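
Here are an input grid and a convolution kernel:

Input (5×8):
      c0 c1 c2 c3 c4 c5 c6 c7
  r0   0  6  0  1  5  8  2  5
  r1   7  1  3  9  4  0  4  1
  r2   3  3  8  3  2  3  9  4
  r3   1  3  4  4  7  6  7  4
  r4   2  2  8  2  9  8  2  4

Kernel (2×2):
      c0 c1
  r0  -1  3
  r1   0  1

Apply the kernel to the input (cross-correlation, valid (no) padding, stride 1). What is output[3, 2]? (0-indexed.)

10

The receptive field on the input at this output position is [4 4 / 8 2]. Elementwise product with the kernel and sum: 4·-1 + 4·3 + 2·1.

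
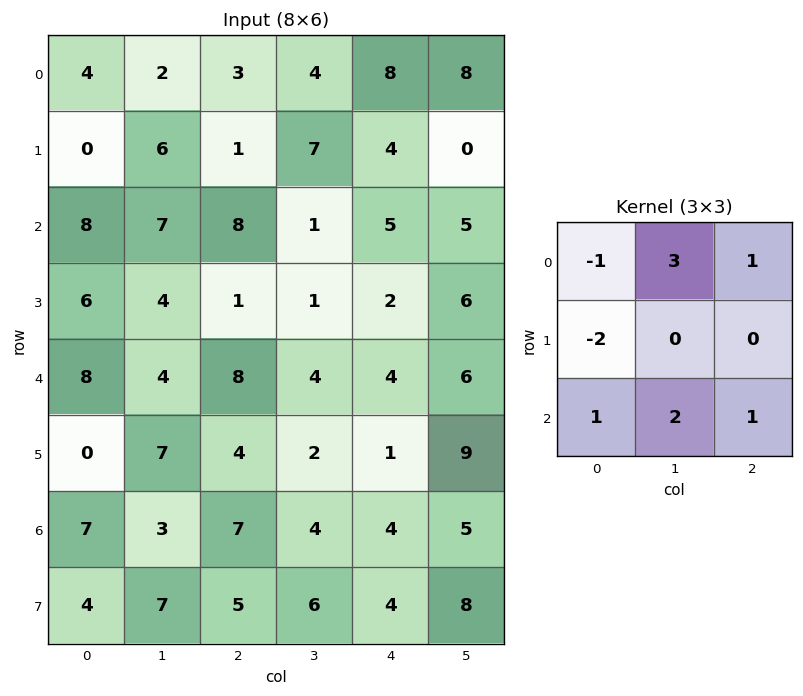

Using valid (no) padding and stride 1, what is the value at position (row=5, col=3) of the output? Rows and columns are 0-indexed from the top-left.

24

The receptive field on the input at this output position is [2 1 9 / 4 4 5 / 6 4 8]. Elementwise product with the kernel and sum: 2·-1 + 1·3 + 9·1 + 4·-2 + 6·1 + 4·2 + 8·1.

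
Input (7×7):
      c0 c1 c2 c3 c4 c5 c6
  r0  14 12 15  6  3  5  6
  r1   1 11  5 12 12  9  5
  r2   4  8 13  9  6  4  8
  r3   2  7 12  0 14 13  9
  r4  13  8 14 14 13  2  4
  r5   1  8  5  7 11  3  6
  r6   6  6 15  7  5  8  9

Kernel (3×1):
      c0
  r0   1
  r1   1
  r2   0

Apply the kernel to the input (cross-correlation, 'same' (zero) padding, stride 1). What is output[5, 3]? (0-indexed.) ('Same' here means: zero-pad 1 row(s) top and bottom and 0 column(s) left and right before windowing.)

The receptive field on the zero-padded input at this output position is [14 / 7 / 7]. Elementwise product with the kernel and sum: 14·1 + 7·1.

21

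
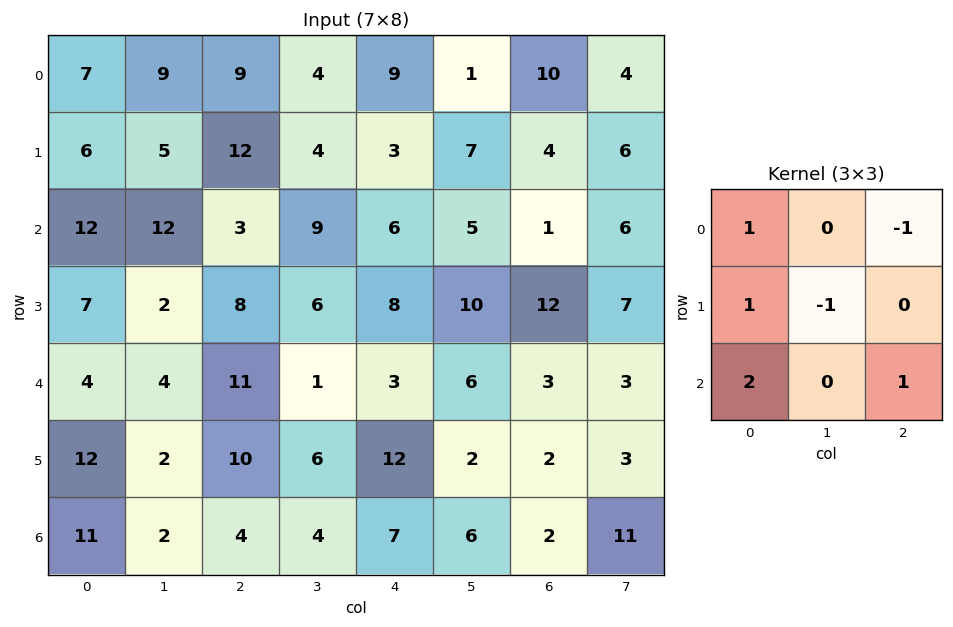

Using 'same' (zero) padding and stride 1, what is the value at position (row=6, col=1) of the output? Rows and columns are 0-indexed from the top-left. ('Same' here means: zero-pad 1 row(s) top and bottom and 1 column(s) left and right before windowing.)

The receptive field on the zero-padded input at this output position is [12 2 10 / 11 2 4 / 0 0 0]. Elementwise product with the kernel and sum: 12·1 + 10·-1 + 11·1 + 2·-1 + 0·2 + 0·1.

11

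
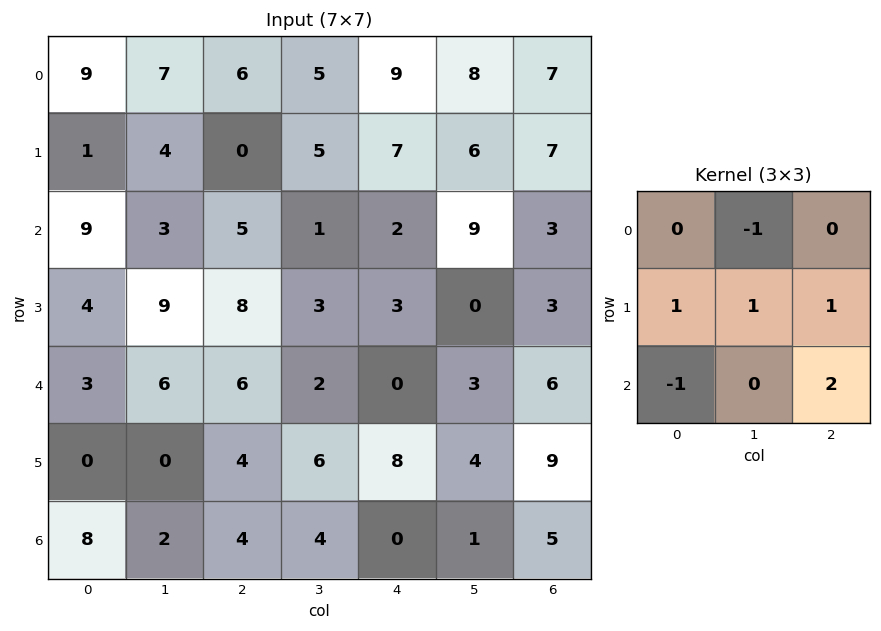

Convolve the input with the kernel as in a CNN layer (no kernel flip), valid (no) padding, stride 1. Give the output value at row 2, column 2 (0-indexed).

The receptive field on the input at this output position is [5 1 2 / 8 3 3 / 6 2 0]. Elementwise product with the kernel and sum: 1·-1 + 8·1 + 3·1 + 3·1 + 6·-1 + 0·2.

7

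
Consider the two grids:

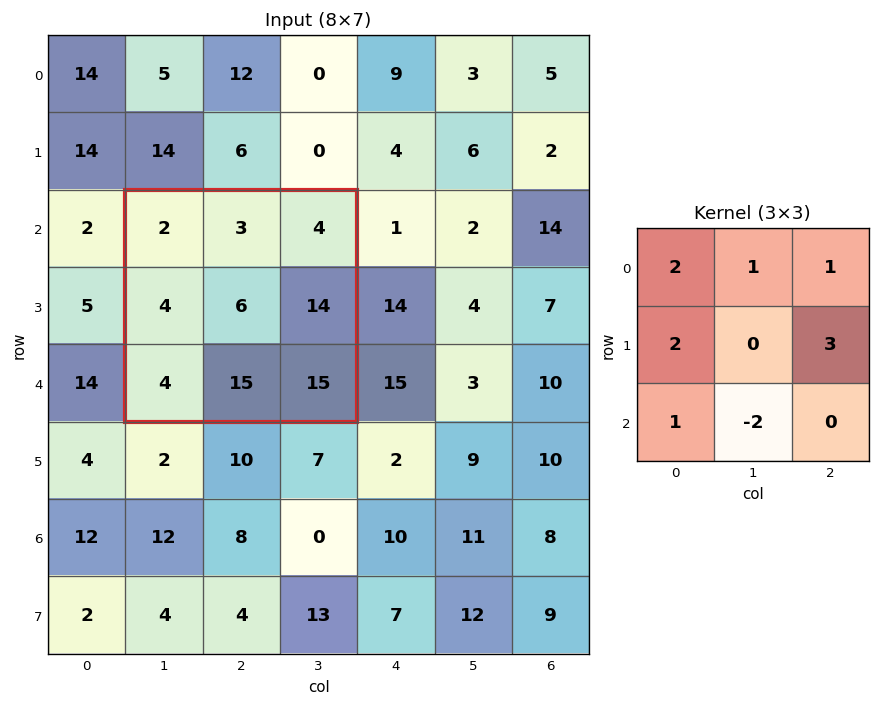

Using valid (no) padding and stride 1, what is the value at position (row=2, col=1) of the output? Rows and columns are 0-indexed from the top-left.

The receptive field on the input at this output position is [2 3 4 / 4 6 14 / 4 15 15]. Elementwise product with the kernel and sum: 2·2 + 3·1 + 4·1 + 4·2 + 14·3 + 4·1 + 15·-2.

35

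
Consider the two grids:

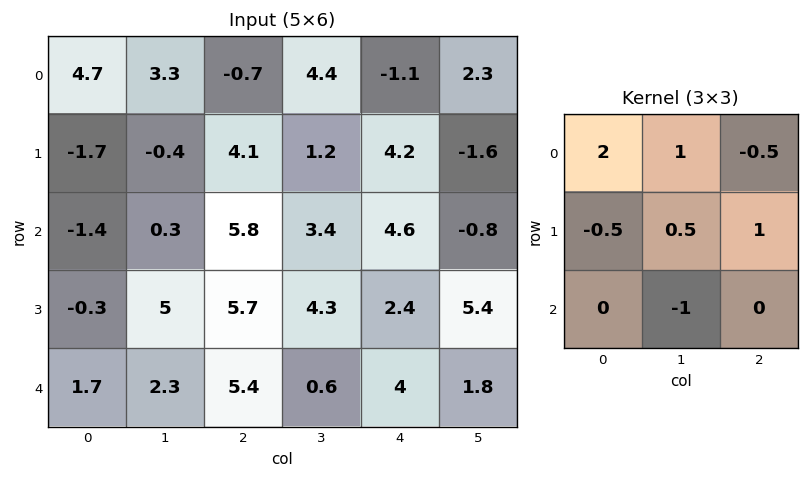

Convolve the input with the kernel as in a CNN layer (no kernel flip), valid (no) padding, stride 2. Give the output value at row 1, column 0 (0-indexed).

0.65

The receptive field on the input at this output position is [-1.4 0.3 5.8 / -0.3 5 5.7 / 1.7 2.3 5.4]. Elementwise product with the kernel and sum: -1.4·2 + 0.3·1 + 5.8·-0.5 + -0.3·-0.5 + 5·0.5 + 5.7·1 + 2.3·-1.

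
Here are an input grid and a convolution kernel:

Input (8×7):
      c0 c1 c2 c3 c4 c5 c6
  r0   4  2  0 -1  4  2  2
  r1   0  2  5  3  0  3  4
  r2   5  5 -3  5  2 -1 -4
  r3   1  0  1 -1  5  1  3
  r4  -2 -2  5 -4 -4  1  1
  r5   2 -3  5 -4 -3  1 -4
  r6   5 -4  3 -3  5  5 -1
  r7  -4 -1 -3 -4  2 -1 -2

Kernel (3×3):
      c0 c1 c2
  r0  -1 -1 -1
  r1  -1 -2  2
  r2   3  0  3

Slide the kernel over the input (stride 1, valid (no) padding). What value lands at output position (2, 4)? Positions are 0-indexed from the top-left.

-7

The receptive field on the input at this output position is [2 -1 -4 / 5 1 3 / -4 1 1]. Elementwise product with the kernel and sum: 2·-1 + -1·-1 + -4·-1 + 5·-1 + 1·-2 + 3·2 + -4·3 + 1·3.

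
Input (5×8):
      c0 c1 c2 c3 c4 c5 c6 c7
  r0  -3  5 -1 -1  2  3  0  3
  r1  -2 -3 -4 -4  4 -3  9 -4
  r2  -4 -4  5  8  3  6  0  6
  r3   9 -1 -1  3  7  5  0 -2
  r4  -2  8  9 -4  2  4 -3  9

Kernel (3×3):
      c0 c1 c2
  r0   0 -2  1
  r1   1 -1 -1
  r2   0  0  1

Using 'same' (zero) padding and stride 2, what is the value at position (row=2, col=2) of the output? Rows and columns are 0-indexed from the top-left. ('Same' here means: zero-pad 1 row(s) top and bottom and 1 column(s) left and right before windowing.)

-19

The receptive field on the zero-padded input at this output position is [3 7 5 / -4 2 4 / 0 0 0]. Elementwise product with the kernel and sum: 7·-2 + 5·1 + -4·1 + 2·-1 + 4·-1 + 0·1.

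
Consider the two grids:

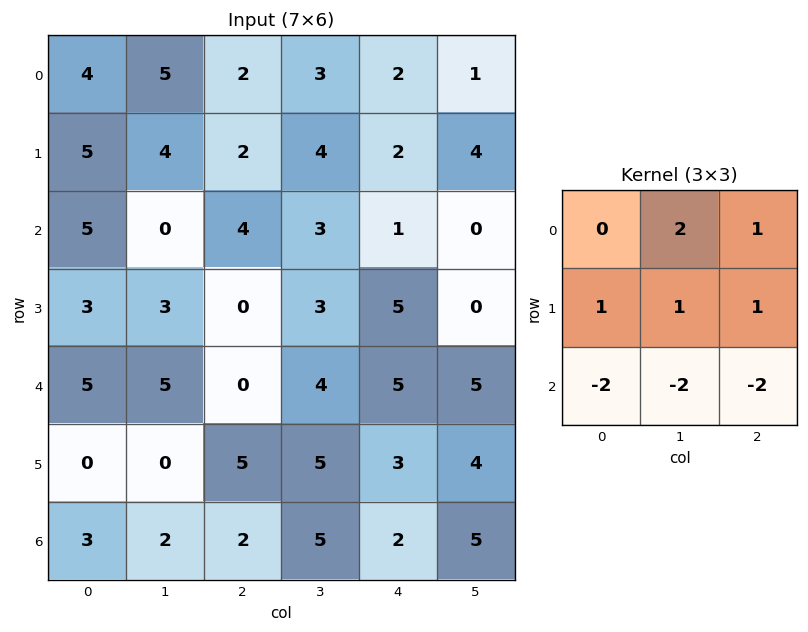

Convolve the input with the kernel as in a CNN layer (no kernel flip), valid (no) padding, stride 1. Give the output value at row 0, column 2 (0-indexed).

0

The receptive field on the input at this output position is [2 3 2 / 2 4 2 / 4 3 1]. Elementwise product with the kernel and sum: 3·2 + 2·1 + 2·1 + 4·1 + 2·1 + 4·-2 + 3·-2 + 1·-2.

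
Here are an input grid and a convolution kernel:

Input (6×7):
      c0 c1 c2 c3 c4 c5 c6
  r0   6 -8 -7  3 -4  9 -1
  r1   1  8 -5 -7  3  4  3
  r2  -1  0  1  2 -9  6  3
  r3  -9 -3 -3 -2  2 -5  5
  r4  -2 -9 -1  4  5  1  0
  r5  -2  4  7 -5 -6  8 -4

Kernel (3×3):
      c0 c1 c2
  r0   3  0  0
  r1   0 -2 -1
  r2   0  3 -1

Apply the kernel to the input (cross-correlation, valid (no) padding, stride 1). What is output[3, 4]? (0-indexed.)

32

The receptive field on the input at this output position is [2 -5 5 / 5 1 0 / -6 8 -4]. Elementwise product with the kernel and sum: 2·3 + 1·-2 + 0·-1 + 8·3 + -4·-1.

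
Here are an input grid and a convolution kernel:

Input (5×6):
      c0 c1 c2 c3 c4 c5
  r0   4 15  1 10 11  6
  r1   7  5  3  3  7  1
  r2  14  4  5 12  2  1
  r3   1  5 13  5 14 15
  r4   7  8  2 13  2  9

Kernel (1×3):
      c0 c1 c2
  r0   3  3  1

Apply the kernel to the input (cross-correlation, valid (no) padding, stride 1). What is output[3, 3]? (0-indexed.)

The receptive field on the input at this output position is [5 14 15]. Elementwise product with the kernel and sum: 5·3 + 14·3 + 15·1.

72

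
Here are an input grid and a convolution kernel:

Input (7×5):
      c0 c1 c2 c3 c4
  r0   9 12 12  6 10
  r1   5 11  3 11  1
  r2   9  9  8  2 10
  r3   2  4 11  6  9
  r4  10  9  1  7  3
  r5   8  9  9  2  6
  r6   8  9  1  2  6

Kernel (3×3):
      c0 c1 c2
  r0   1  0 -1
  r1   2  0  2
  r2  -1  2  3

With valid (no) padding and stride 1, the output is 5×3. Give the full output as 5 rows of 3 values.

46 63 36
75 58 66
38 41 60
50 45 23
56 23 49

Output[0,0]: The receptive field on the input at this output position is [9 12 12 / 5 11 3 / 9 9 8]. Elementwise product with the kernel and sum: 9·1 + 12·-1 + 5·2 + 3·2 + 9·-1 + 9·2 + 8·3.
Output[0,1]: The receptive field on the input at this output position is [12 12 6 / 11 3 11 / 9 8 2]. Elementwise product with the kernel and sum: 12·1 + 6·-1 + 11·2 + 11·2 + 9·-1 + 8·2 + 2·3.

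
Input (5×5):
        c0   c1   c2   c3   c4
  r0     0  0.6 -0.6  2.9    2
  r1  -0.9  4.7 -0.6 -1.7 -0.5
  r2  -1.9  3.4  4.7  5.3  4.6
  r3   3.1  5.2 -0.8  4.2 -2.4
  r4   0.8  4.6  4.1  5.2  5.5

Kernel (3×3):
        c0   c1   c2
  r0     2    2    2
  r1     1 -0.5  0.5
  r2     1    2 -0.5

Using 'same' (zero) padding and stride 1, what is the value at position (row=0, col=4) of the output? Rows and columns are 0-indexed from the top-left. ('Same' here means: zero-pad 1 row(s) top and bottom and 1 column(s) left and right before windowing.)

The receptive field on the zero-padded input at this output position is [0 0 0 / 2.9 2 0 / -1.7 -0.5 0]. Elementwise product with the kernel and sum: 0·2 + 0·2 + 0·2 + 2.9·1 + 2·-0.5 + 0·0.5 + -1.7·1 + -0.5·2 + 0·-0.5.

-0.8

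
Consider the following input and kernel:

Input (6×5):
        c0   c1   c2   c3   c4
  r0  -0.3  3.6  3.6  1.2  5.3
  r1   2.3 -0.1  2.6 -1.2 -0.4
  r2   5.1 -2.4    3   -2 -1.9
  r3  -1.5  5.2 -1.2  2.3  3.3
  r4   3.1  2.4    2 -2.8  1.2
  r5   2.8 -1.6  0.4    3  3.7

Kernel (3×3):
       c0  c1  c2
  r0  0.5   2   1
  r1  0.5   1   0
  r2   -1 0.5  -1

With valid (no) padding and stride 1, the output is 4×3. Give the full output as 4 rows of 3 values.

Output[0,0]: The receptive field on the input at this output position is [-0.3 3.6 3.6 / 2.3 -0.1 2.6 / 5.1 -2.4 3]. Elementwise product with the kernel and sum: -0.3·0.5 + 3.6·2 + 3.6·1 + 2.3·0.5 + -0.1·1 + 5.1·-1 + -2.4·0.5 + 3·-1.
Output[0,1]: The receptive field on the input at this output position is [3.6 3.6 1.2 / -0.1 2.6 -1.2 / -2.4 3 -2]. Elementwise product with the kernel and sum: 3.6·0.5 + 3.6·2 + 1.2·1 + -0.1·0.5 + 2.6·1 + -2.4·-1 + 3·0.5 + -2·-1.

2.4 18.65 7.5
9 -2.35 -2.95
1.3 5.6 -7.3
8.4 4.5 2.9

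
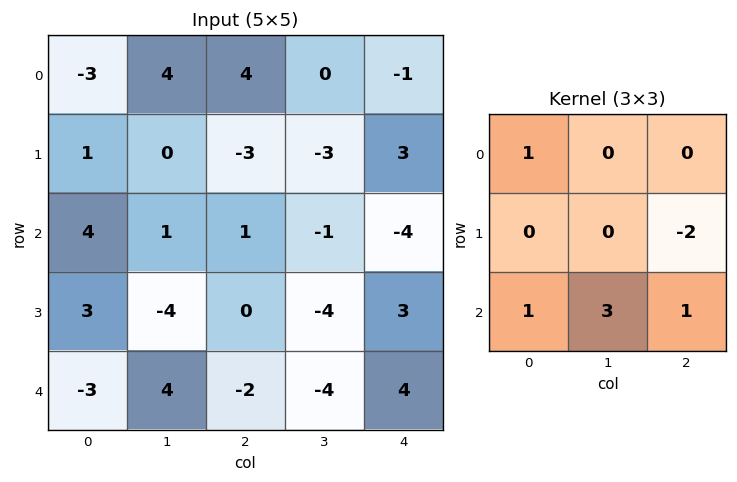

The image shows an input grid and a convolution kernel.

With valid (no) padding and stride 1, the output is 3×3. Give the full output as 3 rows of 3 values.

11 13 -8
-10 -6 -4
11 3 -15

Output[0,0]: The receptive field on the input at this output position is [-3 4 4 / 1 0 -3 / 4 1 1]. Elementwise product with the kernel and sum: -3·1 + -3·-2 + 4·1 + 1·3 + 1·1.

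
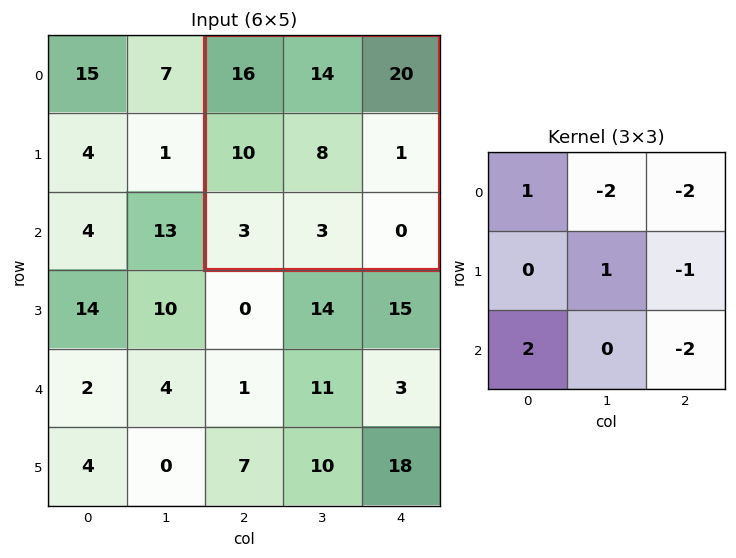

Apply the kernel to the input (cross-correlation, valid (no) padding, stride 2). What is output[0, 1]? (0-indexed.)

The receptive field on the input at this output position is [16 14 20 / 10 8 1 / 3 3 0]. Elementwise product with the kernel and sum: 16·1 + 14·-2 + 20·-2 + 8·1 + 1·-1 + 3·2 + 0·-2.

-39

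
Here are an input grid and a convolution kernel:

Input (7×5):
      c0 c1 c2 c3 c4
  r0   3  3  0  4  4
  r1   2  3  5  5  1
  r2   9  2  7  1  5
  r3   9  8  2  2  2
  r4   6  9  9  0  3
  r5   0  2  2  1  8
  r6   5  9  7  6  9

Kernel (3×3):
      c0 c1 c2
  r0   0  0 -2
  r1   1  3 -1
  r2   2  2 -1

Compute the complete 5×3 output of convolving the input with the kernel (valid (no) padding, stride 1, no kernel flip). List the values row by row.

Output[0,0]: The receptive field on the input at this output position is [3 3 0 / 2 3 5 / 9 2 7]. Elementwise product with the kernel and sum: 0·-2 + 2·1 + 3·3 + 5·-1 + 9·2 + 2·2 + 7·-1.
Output[0,1]: The receptive field on the input at this output position is [3 0 4 / 3 5 5 / 2 7 1]. Elementwise product with the kernel and sum: 4·-2 + 3·1 + 5·3 + 5·-1 + 2·2 + 7·2 + 1·-1.

21 22 22
30 30 9
38 46 11
22 39 0
7 33 8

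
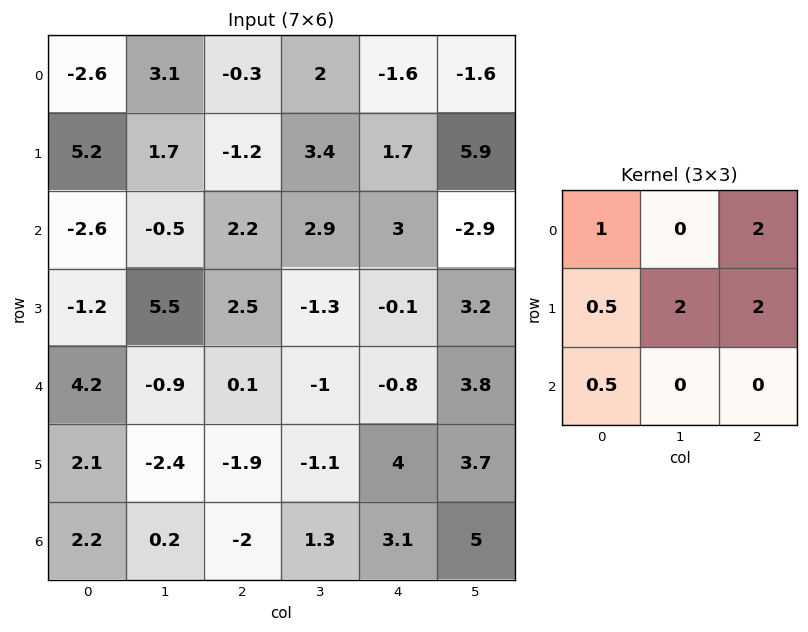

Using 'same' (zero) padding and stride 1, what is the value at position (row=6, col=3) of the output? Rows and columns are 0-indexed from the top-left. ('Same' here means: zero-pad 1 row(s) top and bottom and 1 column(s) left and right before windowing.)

The receptive field on the zero-padded input at this output position is [-1.9 -1.1 4 / -2 1.3 3.1 / 0 0 0]. Elementwise product with the kernel and sum: -1.9·1 + 4·2 + -2·0.5 + 1.3·2 + 3.1·2 + 0·0.5.

13.9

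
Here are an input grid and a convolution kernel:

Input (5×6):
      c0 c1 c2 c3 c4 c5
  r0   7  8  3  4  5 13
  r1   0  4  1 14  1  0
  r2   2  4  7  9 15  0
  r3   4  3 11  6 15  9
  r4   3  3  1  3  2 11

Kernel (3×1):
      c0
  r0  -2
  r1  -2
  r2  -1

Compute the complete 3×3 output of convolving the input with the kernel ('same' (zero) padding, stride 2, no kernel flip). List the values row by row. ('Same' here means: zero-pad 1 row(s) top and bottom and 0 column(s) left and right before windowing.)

Output[0,0]: The receptive field on the zero-padded input at this output position is [0 / 7 / 0]. Elementwise product with the kernel and sum: 0·-2 + 7·-2 + 0·-1.
Output[0,1]: The receptive field on the zero-padded input at this output position is [0 / 3 / 1]. Elementwise product with the kernel and sum: 0·-2 + 3·-2 + 1·-1.

-14 -7 -11
-8 -27 -47
-14 -24 -34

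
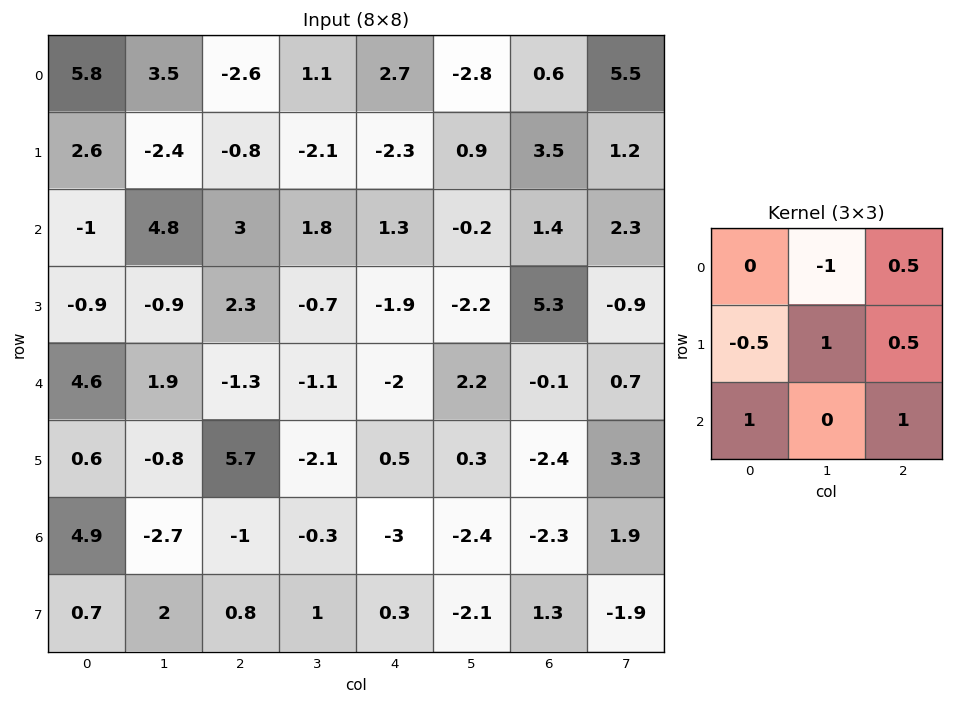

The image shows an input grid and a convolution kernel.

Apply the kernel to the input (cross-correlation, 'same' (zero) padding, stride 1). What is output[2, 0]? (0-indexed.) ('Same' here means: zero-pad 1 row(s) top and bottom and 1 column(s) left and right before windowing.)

-3.3

The receptive field on the zero-padded input at this output position is [0 2.6 -2.4 / 0 -1 4.8 / 0 -0.9 -0.9]. Elementwise product with the kernel and sum: 2.6·-1 + -2.4·0.5 + 0·-0.5 + -1·1 + 4.8·0.5 + 0·1 + -0.9·1.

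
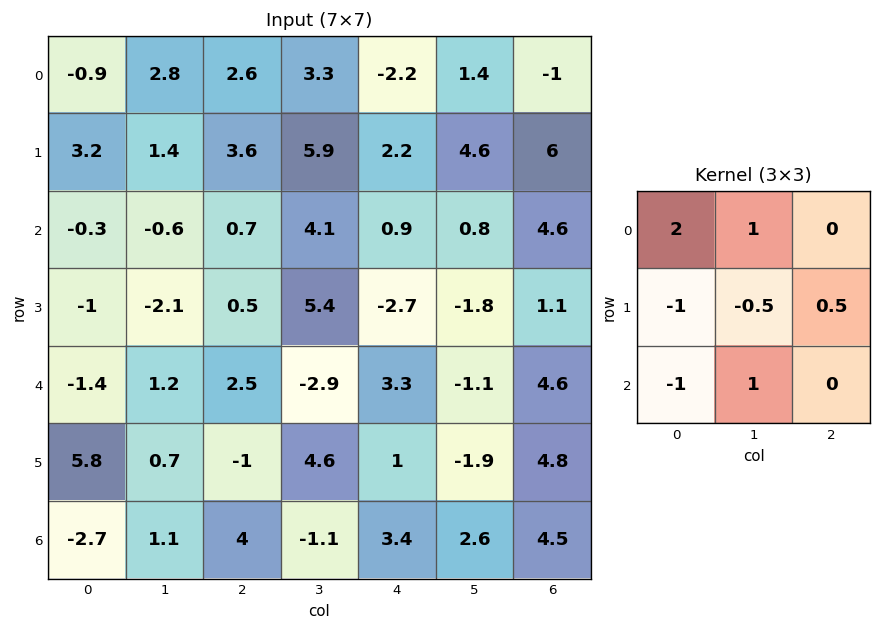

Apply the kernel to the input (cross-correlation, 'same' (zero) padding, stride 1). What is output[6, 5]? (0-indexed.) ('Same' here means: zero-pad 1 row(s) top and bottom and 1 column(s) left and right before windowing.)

-2.35

The receptive field on the zero-padded input at this output position is [1 -1.9 4.8 / 3.4 2.6 4.5 / 0 0 0]. Elementwise product with the kernel and sum: 1·2 + -1.9·1 + 3.4·-1 + 2.6·-0.5 + 4.5·0.5 + 0·-1 + 0·1.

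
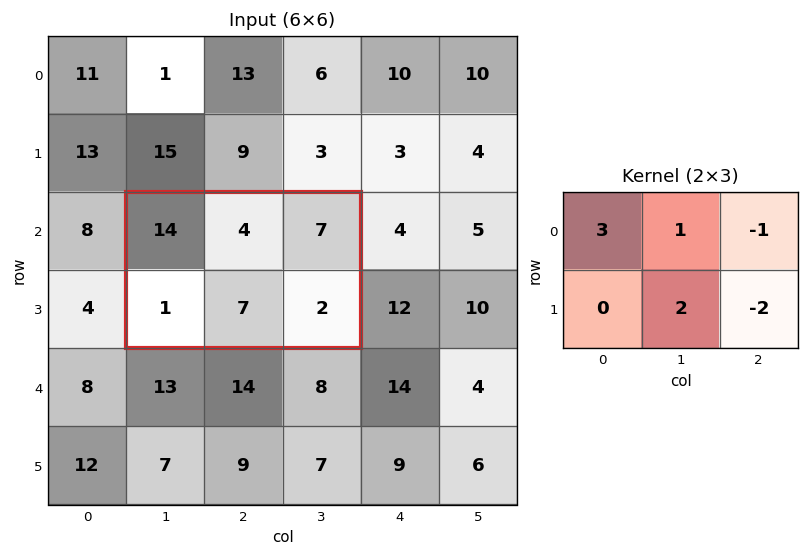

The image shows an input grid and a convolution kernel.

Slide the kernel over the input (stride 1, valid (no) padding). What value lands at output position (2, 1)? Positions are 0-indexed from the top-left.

49

The receptive field on the input at this output position is [14 4 7 / 1 7 2]. Elementwise product with the kernel and sum: 14·3 + 4·1 + 7·-1 + 7·2 + 2·-2.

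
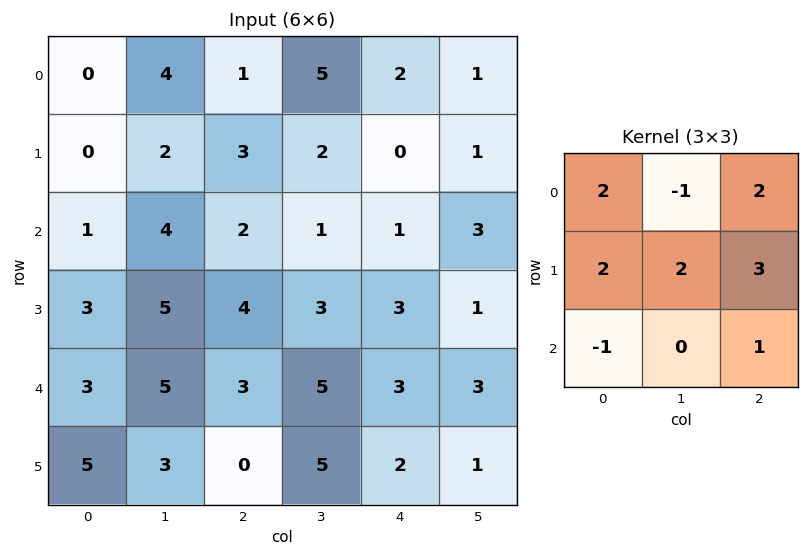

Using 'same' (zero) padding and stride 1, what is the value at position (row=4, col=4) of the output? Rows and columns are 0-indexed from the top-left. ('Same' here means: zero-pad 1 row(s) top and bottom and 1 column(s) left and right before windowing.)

26

The receptive field on the zero-padded input at this output position is [3 3 1 / 5 3 3 / 5 2 1]. Elementwise product with the kernel and sum: 3·2 + 3·-1 + 1·2 + 5·2 + 3·2 + 3·3 + 5·-1 + 1·1.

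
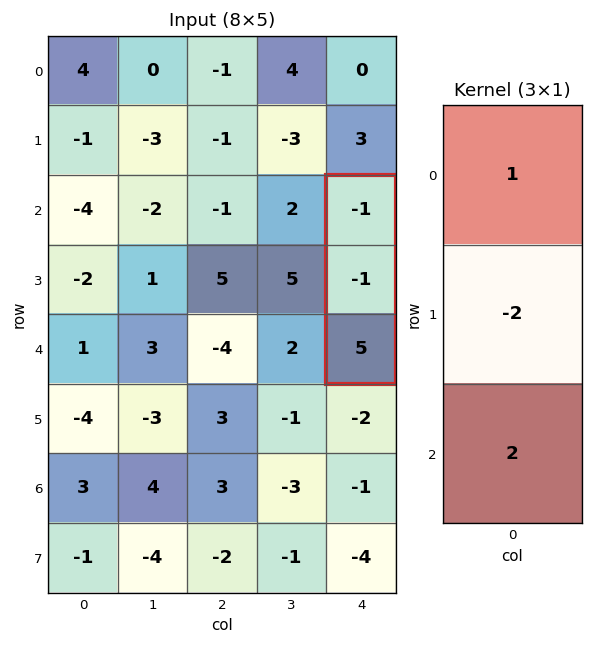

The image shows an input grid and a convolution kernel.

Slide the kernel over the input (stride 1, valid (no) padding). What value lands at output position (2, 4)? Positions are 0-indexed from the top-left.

11

The receptive field on the input at this output position is [-1 / -1 / 5]. Elementwise product with the kernel and sum: -1·1 + -1·-2 + 5·2.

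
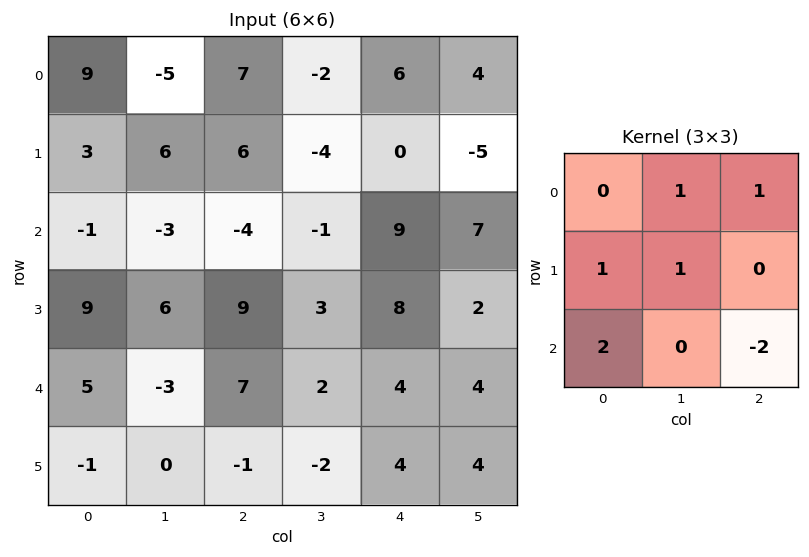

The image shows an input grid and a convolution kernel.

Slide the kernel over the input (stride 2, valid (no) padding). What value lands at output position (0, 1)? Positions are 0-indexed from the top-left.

-20

The receptive field on the input at this output position is [7 -2 6 / 6 -4 0 / -4 -1 9]. Elementwise product with the kernel and sum: -2·1 + 6·1 + 6·1 + -4·1 + -4·2 + 9·-2.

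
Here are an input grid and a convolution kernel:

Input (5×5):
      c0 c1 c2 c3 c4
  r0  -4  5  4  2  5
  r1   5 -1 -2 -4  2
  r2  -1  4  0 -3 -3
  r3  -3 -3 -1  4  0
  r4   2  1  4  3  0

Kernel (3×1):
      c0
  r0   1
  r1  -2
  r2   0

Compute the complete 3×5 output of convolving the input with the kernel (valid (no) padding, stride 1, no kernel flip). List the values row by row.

Output[0,0]: The receptive field on the input at this output position is [-4 / 5 / -1]. Elementwise product with the kernel and sum: -4·1 + 5·-2.

-14 7 8 10 1
7 -9 -2 2 8
5 10 2 -11 -3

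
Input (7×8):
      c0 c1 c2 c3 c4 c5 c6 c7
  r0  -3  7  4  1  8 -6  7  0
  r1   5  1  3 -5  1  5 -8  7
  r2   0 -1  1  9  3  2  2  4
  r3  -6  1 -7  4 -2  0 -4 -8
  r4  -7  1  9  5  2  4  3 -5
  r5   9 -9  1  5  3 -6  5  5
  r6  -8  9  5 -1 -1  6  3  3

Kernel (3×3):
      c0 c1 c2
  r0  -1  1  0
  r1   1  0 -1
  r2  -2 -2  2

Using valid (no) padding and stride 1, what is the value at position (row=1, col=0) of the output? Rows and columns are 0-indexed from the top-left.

The receptive field on the input at this output position is [5 1 3 / 0 -1 1 / -6 1 -7]. Elementwise product with the kernel and sum: 5·-1 + 1·1 + 0·1 + 1·-1 + -6·-2 + 1·-2 + -7·2.

-9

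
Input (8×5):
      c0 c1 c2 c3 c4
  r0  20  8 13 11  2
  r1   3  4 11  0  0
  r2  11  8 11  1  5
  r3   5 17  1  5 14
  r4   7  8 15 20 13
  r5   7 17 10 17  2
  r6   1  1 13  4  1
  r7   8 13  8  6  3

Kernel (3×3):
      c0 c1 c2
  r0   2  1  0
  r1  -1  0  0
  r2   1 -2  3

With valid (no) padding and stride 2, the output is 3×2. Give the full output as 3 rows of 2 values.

73 50
61 36
53 48

Output[0,0]: The receptive field on the input at this output position is [20 8 13 / 3 4 11 / 11 8 11]. Elementwise product with the kernel and sum: 20·2 + 8·1 + 3·-1 + 11·1 + 8·-2 + 11·3.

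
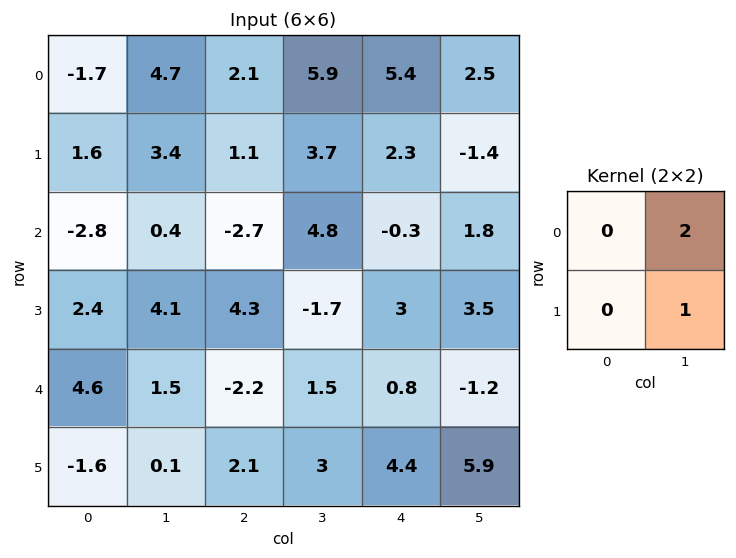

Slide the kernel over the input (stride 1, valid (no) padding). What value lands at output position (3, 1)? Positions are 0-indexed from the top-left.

6.4

The receptive field on the input at this output position is [4.1 4.3 / 1.5 -2.2]. Elementwise product with the kernel and sum: 4.3·2 + -2.2·1.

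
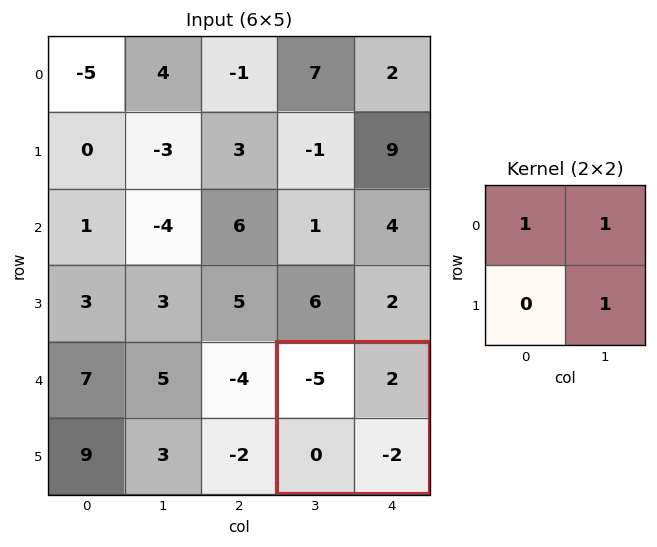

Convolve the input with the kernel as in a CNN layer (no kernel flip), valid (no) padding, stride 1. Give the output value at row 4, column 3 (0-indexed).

-5

The receptive field on the input at this output position is [-5 2 / 0 -2]. Elementwise product with the kernel and sum: -5·1 + 2·1 + -2·1.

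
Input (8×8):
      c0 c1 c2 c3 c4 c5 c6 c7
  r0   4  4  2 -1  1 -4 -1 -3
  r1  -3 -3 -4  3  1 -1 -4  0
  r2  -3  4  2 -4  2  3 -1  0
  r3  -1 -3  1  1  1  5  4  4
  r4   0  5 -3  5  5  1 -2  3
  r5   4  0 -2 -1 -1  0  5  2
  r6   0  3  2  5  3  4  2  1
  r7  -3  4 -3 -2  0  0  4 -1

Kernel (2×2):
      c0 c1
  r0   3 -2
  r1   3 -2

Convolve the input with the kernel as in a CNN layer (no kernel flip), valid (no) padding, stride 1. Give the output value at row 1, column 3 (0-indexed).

-9

The receptive field on the input at this output position is [3 1 / -4 2]. Elementwise product with the kernel and sum: 3·3 + 1·-2 + -4·3 + 2·-2.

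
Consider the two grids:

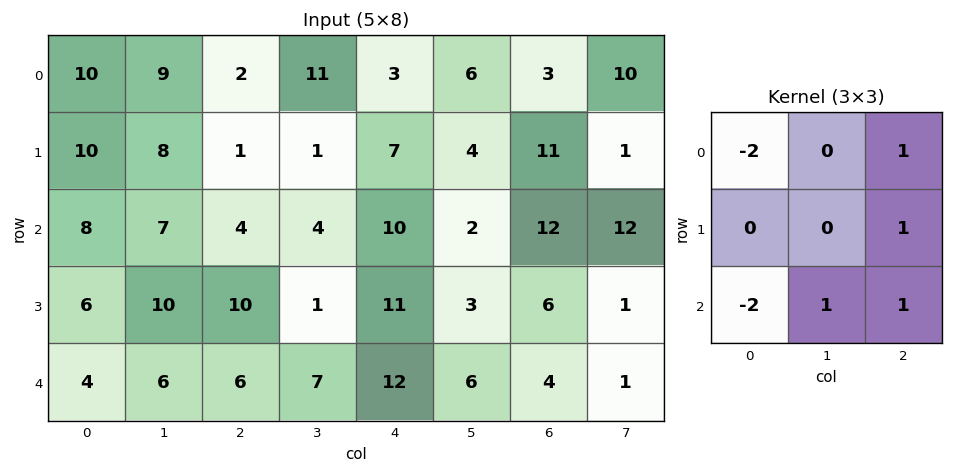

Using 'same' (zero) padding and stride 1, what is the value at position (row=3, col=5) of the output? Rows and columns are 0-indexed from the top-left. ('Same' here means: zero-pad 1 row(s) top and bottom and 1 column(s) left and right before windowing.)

-16

The receptive field on the zero-padded input at this output position is [10 2 12 / 11 3 6 / 12 6 4]. Elementwise product with the kernel and sum: 10·-2 + 12·1 + 6·1 + 12·-2 + 6·1 + 4·1.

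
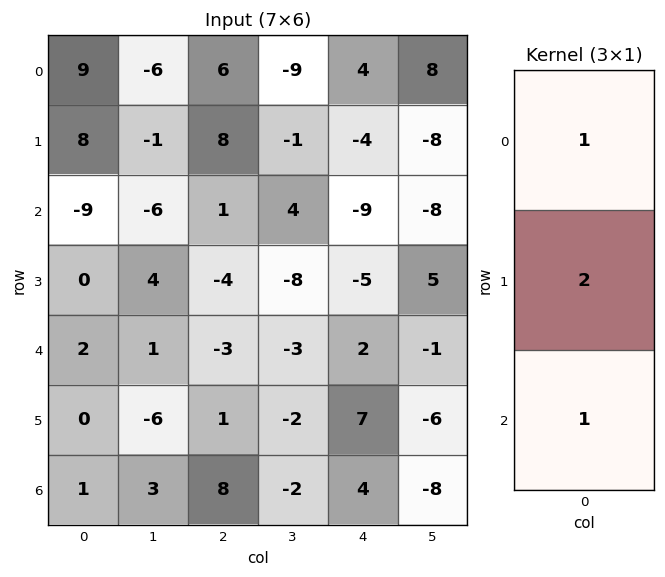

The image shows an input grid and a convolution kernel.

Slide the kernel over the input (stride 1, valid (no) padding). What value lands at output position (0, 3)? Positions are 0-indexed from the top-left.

The receptive field on the input at this output position is [-9 / -1 / 4]. Elementwise product with the kernel and sum: -9·1 + -1·2 + 4·1.

-7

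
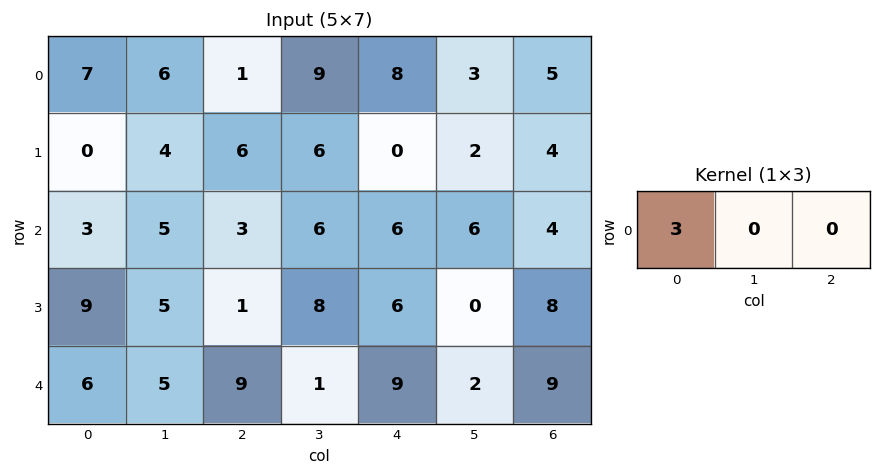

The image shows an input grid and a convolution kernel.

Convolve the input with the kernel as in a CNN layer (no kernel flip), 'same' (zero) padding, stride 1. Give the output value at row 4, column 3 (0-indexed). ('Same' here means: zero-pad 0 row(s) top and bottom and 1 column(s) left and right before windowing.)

The receptive field on the zero-padded input at this output position is [9 1 9]. Elementwise product with the kernel and sum: 9·3.

27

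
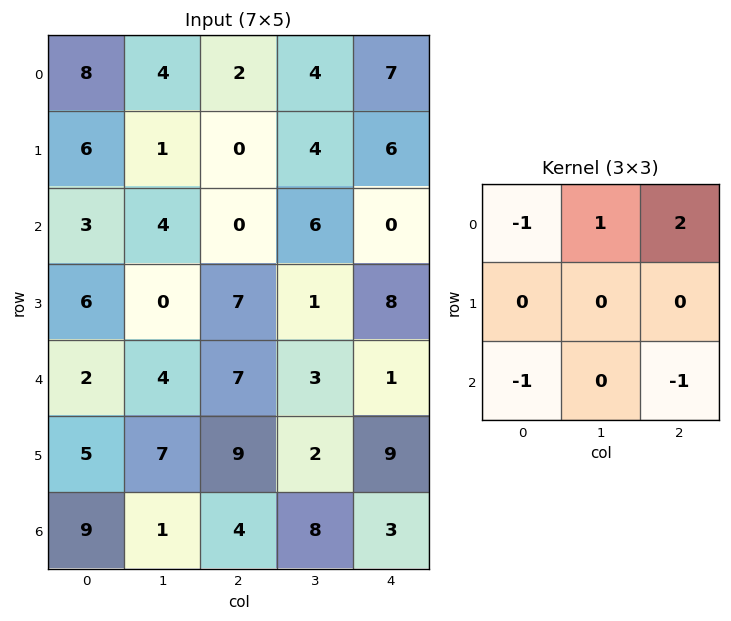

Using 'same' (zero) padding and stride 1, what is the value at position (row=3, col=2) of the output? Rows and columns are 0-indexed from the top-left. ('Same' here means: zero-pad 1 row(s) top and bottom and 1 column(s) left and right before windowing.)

1

The receptive field on the zero-padded input at this output position is [4 0 6 / 0 7 1 / 4 7 3]. Elementwise product with the kernel and sum: 4·-1 + 0·1 + 6·2 + 4·-1 + 3·-1.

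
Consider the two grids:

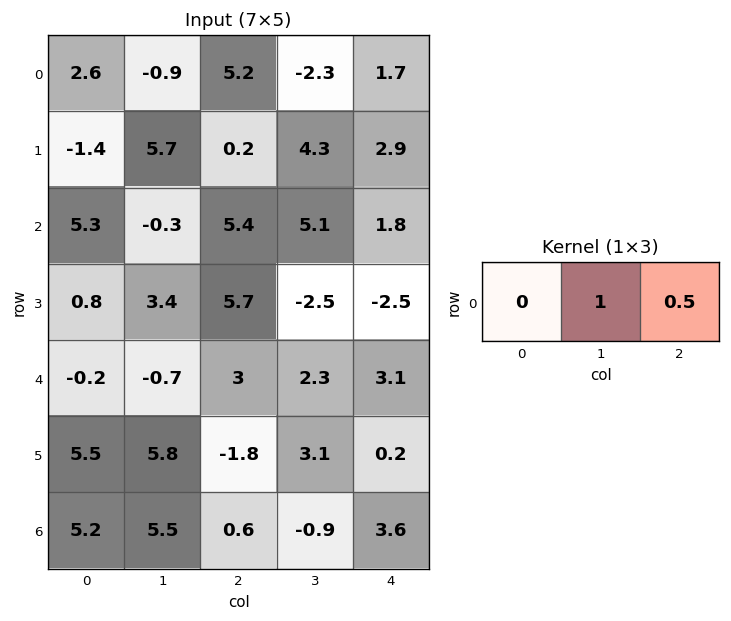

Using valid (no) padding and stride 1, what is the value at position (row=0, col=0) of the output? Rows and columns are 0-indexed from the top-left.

The receptive field on the input at this output position is [2.6 -0.9 5.2]. Elementwise product with the kernel and sum: -0.9·1 + 5.2·0.5.

1.7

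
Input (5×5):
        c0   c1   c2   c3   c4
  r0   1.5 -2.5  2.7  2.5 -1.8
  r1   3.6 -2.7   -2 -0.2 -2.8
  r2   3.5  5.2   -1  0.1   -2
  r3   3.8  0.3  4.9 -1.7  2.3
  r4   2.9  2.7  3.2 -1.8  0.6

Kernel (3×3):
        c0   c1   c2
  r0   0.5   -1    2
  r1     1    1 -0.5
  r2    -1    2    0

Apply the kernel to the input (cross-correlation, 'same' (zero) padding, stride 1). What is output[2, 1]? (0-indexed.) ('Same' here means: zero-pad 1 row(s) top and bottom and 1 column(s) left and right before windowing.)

6.5

The receptive field on the zero-padded input at this output position is [3.6 -2.7 -2 / 3.5 5.2 -1 / 3.8 0.3 4.9]. Elementwise product with the kernel and sum: 3.6·0.5 + -2.7·-1 + -2·2 + 3.5·1 + 5.2·1 + -1·-0.5 + 3.8·-1 + 0.3·2.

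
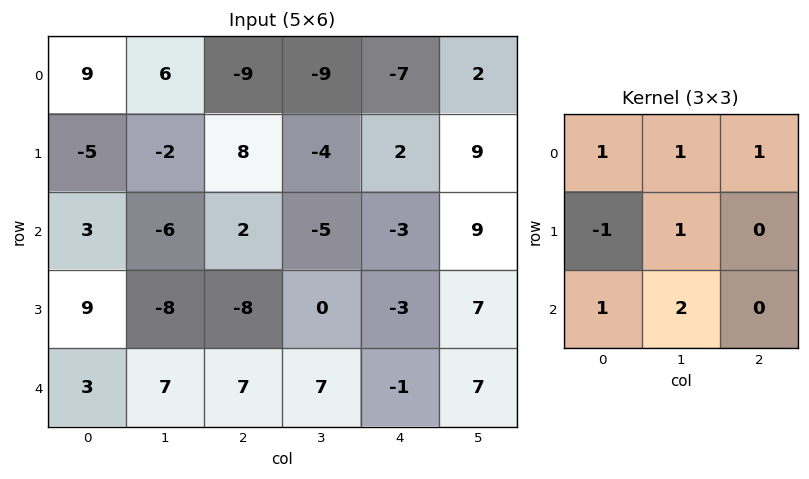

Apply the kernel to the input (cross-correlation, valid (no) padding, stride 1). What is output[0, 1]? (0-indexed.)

-4

The receptive field on the input at this output position is [6 -9 -9 / -2 8 -4 / -6 2 -5]. Elementwise product with the kernel and sum: 6·1 + -9·1 + -9·1 + -2·-1 + 8·1 + -6·1 + 2·2.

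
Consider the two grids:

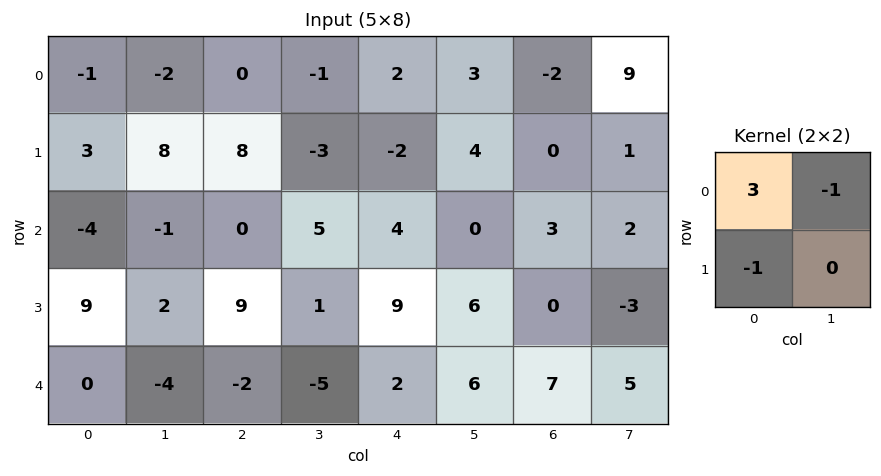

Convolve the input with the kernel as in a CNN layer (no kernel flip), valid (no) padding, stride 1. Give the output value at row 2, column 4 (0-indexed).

The receptive field on the input at this output position is [4 0 / 9 6]. Elementwise product with the kernel and sum: 4·3 + 0·-1 + 9·-1.

3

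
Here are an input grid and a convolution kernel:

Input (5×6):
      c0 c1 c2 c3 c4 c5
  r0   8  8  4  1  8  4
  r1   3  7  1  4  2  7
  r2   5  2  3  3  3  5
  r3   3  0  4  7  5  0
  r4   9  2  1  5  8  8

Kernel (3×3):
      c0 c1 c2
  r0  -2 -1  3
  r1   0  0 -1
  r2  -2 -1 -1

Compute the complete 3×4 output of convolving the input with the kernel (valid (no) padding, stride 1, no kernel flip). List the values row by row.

-28 -31 1 -19
-23 -17 -23 -13
-28 -15 -20 -20

Output[0,0]: The receptive field on the input at this output position is [8 8 4 / 3 7 1 / 5 2 3]. Elementwise product with the kernel and sum: 8·-2 + 8·-1 + 4·3 + 1·-1 + 5·-2 + 2·-1 + 3·-1.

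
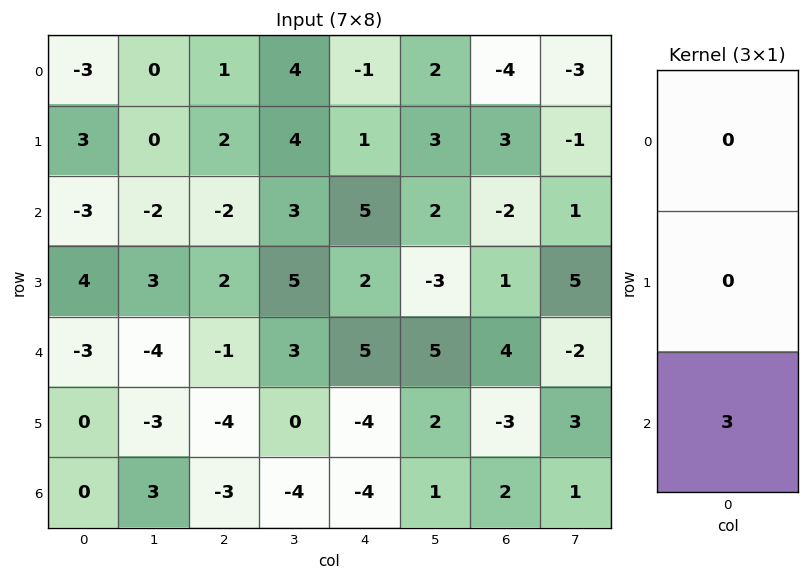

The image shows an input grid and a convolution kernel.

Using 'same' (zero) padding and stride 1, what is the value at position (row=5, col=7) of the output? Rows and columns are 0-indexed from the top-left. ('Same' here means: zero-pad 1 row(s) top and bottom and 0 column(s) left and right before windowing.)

3

The receptive field on the zero-padded input at this output position is [-2 / 3 / 1]. Elementwise product with the kernel and sum: 1·3.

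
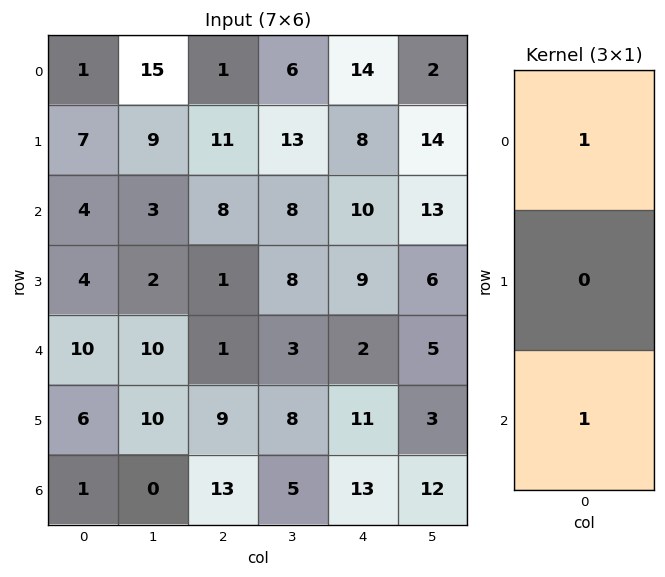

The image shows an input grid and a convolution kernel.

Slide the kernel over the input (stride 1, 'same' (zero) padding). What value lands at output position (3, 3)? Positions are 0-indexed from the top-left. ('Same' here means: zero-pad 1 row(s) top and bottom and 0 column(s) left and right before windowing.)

11

The receptive field on the zero-padded input at this output position is [8 / 8 / 3]. Elementwise product with the kernel and sum: 8·1 + 3·1.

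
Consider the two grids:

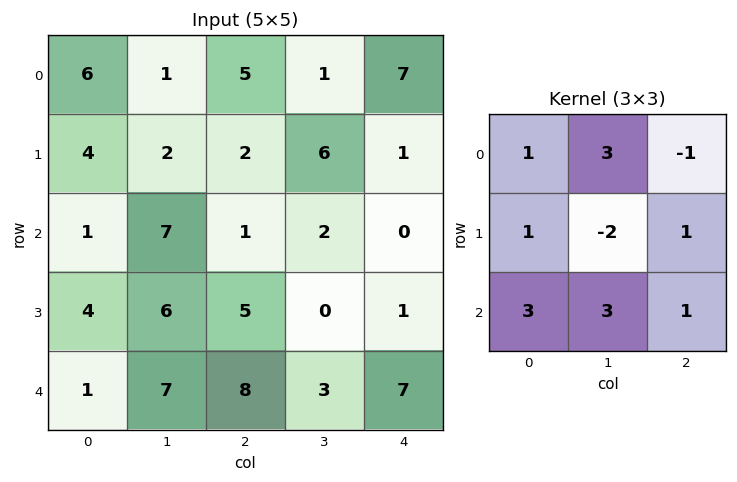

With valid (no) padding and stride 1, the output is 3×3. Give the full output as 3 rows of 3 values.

31 45 1
31 42 32
50 52 53

Output[0,0]: The receptive field on the input at this output position is [6 1 5 / 4 2 2 / 1 7 1]. Elementwise product with the kernel and sum: 6·1 + 1·3 + 5·-1 + 4·1 + 2·-2 + 2·1 + 1·3 + 7·3 + 1·1.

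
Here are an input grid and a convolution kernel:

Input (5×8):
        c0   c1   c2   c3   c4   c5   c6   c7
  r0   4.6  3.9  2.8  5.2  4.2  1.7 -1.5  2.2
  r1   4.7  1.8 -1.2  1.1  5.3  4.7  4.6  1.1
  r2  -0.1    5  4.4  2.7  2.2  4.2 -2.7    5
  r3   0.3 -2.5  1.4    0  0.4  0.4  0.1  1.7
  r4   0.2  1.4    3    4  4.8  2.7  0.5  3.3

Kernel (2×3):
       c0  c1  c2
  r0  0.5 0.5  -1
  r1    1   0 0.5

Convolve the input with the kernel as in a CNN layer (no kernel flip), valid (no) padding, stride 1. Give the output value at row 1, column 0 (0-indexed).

6.55

The receptive field on the input at this output position is [4.7 1.8 -1.2 / -0.1 5 4.4]. Elementwise product with the kernel and sum: 4.7·0.5 + 1.8·0.5 + -1.2·-1 + -0.1·1 + 4.4·0.5.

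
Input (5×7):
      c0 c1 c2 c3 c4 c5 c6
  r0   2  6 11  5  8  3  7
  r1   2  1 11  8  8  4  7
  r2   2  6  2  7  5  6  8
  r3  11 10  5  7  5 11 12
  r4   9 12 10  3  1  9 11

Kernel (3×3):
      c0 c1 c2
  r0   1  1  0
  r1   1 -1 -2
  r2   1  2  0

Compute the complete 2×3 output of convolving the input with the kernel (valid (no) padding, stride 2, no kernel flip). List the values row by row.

Output[0,0]: The receptive field on the input at this output position is [2 6 11 / 2 1 11 / 2 6 2]. Elementwise product with the kernel and sum: 2·1 + 6·1 + 2·1 + 1·-1 + 11·-2 + 2·1 + 6·2.
Output[0,1]: The receptive field on the input at this output position is [11 5 8 / 11 8 8 / 2 7 5]. Elementwise product with the kernel and sum: 11·1 + 5·1 + 11·1 + 8·-1 + 8·-2 + 2·1 + 7·2.

1 19 18
32 13 0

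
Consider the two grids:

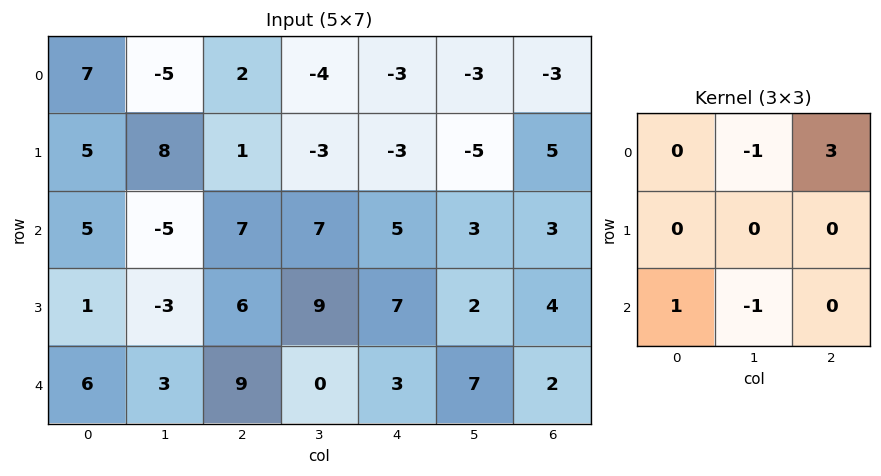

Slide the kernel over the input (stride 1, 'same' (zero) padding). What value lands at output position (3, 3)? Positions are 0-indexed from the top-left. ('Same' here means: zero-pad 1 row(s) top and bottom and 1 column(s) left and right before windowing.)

17

The receptive field on the zero-padded input at this output position is [7 7 5 / 6 9 7 / 9 0 3]. Elementwise product with the kernel and sum: 7·-1 + 5·3 + 9·1 + 0·-1.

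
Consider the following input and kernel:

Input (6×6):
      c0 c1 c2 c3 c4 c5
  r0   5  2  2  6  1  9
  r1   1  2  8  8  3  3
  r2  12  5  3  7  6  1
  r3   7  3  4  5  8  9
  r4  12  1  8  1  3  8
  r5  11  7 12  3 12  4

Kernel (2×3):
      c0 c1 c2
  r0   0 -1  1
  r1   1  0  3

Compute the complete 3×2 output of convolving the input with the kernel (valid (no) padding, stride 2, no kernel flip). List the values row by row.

25 12
17 27
54 50

Output[0,0]: The receptive field on the input at this output position is [5 2 2 / 1 2 8]. Elementwise product with the kernel and sum: 2·-1 + 2·1 + 1·1 + 8·3.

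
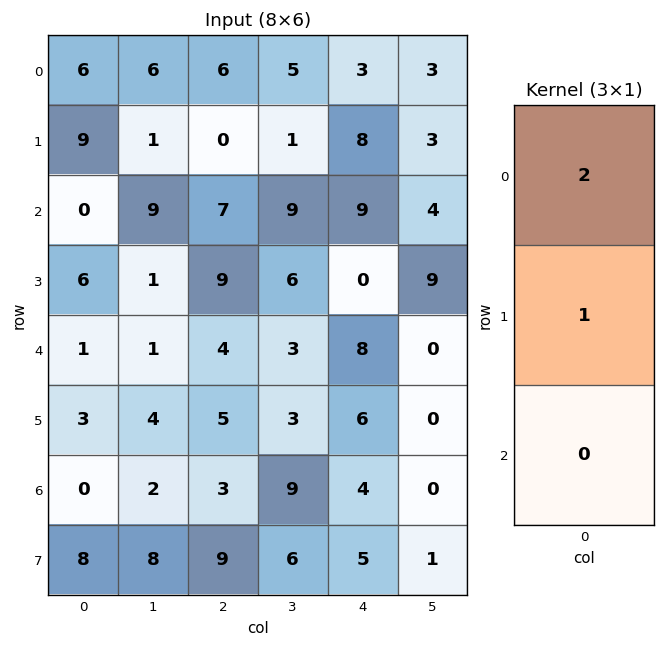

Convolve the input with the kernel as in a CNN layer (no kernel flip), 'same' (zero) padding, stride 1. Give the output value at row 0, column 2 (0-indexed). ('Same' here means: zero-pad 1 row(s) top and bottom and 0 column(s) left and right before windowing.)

The receptive field on the zero-padded input at this output position is [0 / 6 / 0]. Elementwise product with the kernel and sum: 0·2 + 6·1.

6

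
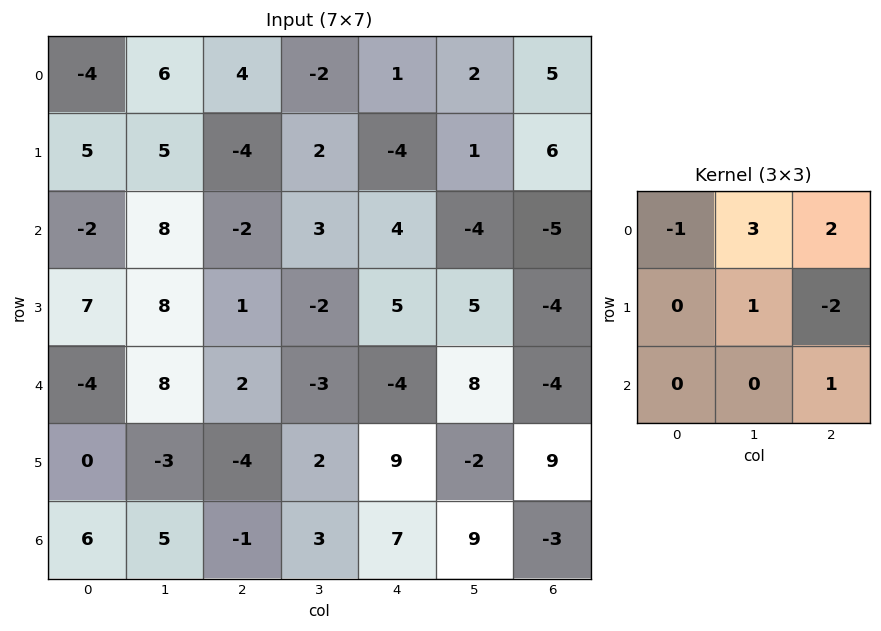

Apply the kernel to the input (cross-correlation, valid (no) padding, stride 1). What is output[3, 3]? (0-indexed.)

The receptive field on the input at this output position is [-2 5 5 / -3 -4 8 / 2 9 -2]. Elementwise product with the kernel and sum: -2·-1 + 5·3 + 5·2 + -4·1 + 8·-2 + -2·1.

5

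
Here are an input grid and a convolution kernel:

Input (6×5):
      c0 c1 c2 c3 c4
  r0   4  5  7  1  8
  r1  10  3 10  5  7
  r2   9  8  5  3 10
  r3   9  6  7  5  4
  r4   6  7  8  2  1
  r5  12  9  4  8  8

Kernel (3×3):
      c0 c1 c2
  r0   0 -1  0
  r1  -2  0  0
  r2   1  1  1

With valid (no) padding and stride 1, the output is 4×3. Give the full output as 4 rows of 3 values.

Output[0,0]: The receptive field on the input at this output position is [4 5 7 / 10 3 10 / 9 8 5]. Elementwise product with the kernel and sum: 5·-1 + 10·-2 + 9·1 + 8·1 + 5·1.
Output[0,1]: The receptive field on the input at this output position is [5 7 1 / 3 10 5 / 8 5 3]. Elementwise product with the kernel and sum: 7·-1 + 3·-2 + 8·1 + 5·1 + 3·1.

-3 3 -3
1 -8 1
-5 0 -6
7 0 -1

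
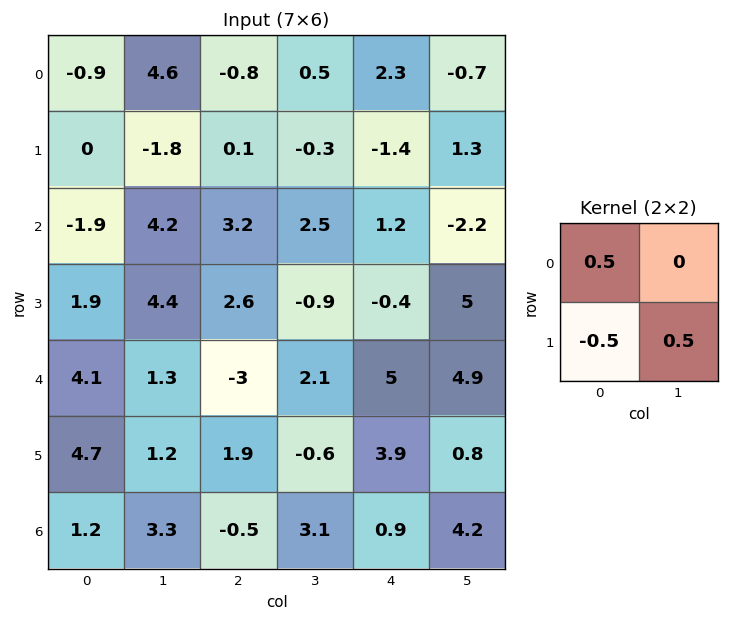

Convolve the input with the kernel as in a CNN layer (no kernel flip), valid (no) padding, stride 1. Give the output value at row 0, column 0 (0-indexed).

-1.35

The receptive field on the input at this output position is [-0.9 4.6 / 0 -1.8]. Elementwise product with the kernel and sum: -0.9·0.5 + 0·-0.5 + -1.8·0.5.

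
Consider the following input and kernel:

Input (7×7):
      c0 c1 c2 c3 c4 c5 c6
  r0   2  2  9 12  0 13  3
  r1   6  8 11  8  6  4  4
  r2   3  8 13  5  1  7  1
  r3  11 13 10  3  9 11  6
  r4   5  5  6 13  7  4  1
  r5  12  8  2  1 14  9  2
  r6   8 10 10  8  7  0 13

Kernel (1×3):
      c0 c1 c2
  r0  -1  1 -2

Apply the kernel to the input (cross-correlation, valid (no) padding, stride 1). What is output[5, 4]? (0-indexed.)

-9

The receptive field on the input at this output position is [14 9 2]. Elementwise product with the kernel and sum: 14·-1 + 9·1 + 2·-2.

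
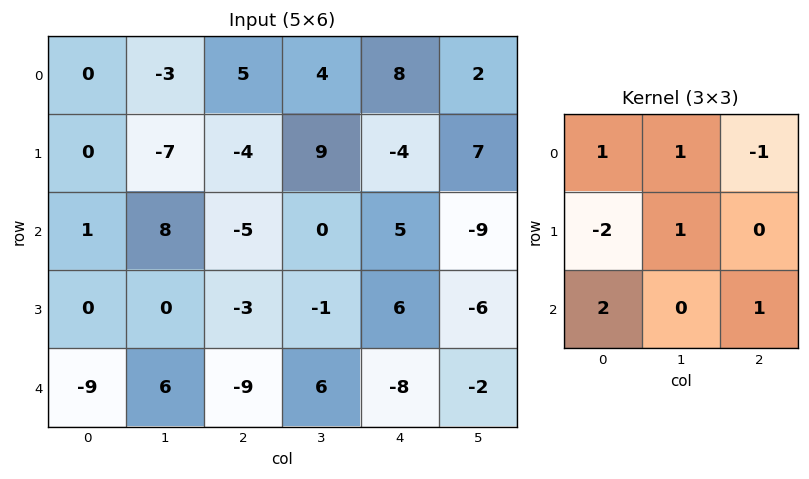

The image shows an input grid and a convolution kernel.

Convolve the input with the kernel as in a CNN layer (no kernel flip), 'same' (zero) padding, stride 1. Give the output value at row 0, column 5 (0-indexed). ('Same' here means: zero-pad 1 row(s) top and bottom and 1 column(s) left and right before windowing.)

-22

The receptive field on the zero-padded input at this output position is [0 0 0 / 8 2 0 / -4 7 0]. Elementwise product with the kernel and sum: 0·1 + 0·1 + 0·-1 + 8·-2 + 2·1 + -4·2 + 0·1.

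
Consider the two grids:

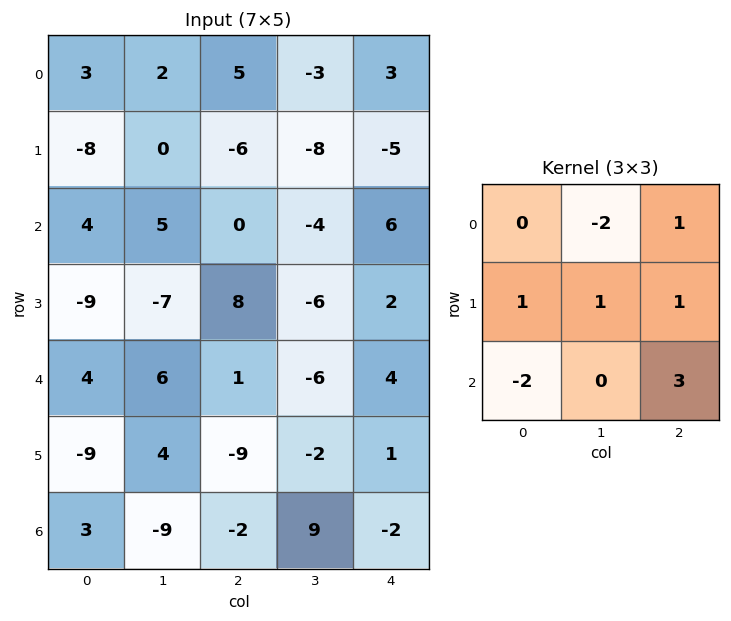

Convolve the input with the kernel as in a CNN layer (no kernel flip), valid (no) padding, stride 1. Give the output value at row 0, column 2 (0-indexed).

8

The receptive field on the input at this output position is [5 -3 3 / -6 -8 -5 / 0 -4 6]. Elementwise product with the kernel and sum: -3·-2 + 3·1 + -6·1 + -8·1 + -5·1 + 0·-2 + 6·3.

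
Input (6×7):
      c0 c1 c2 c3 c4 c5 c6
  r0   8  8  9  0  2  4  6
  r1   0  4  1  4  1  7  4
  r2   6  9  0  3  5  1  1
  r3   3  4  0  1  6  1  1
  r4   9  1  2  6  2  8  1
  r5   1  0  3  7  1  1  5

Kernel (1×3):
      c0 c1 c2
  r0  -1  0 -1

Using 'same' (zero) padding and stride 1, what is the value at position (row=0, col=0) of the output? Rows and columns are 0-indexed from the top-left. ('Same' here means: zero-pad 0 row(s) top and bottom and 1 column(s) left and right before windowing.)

-8

The receptive field on the zero-padded input at this output position is [0 8 8]. Elementwise product with the kernel and sum: 0·-1 + 8·-1.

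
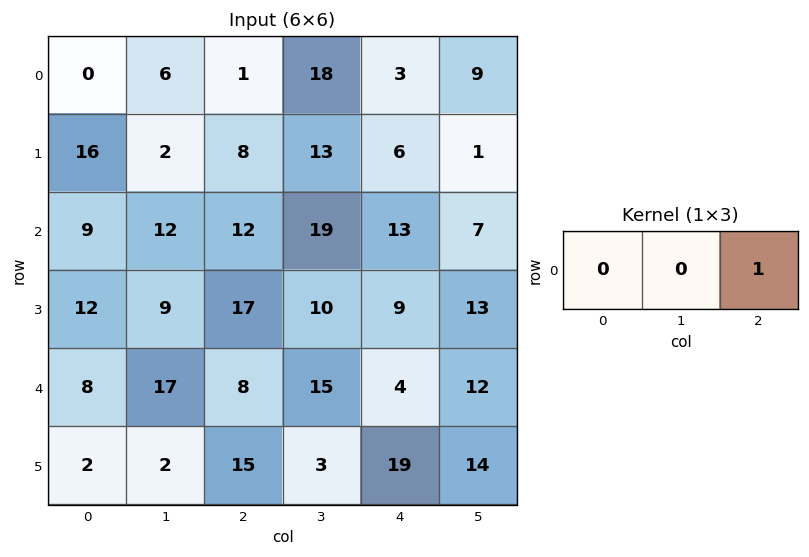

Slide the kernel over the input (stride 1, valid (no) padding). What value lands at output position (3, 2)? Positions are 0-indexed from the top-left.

9

The receptive field on the input at this output position is [17 10 9]. Elementwise product with the kernel and sum: 9·1.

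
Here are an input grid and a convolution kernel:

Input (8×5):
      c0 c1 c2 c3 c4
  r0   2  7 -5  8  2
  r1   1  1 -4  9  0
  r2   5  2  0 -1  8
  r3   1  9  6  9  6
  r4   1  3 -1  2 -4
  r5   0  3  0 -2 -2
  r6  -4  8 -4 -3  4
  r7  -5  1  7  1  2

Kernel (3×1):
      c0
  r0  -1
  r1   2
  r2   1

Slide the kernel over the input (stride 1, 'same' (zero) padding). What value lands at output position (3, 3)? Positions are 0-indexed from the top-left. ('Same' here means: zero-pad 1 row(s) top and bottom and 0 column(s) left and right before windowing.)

21

The receptive field on the zero-padded input at this output position is [-1 / 9 / 2]. Elementwise product with the kernel and sum: -1·-1 + 9·2 + 2·1.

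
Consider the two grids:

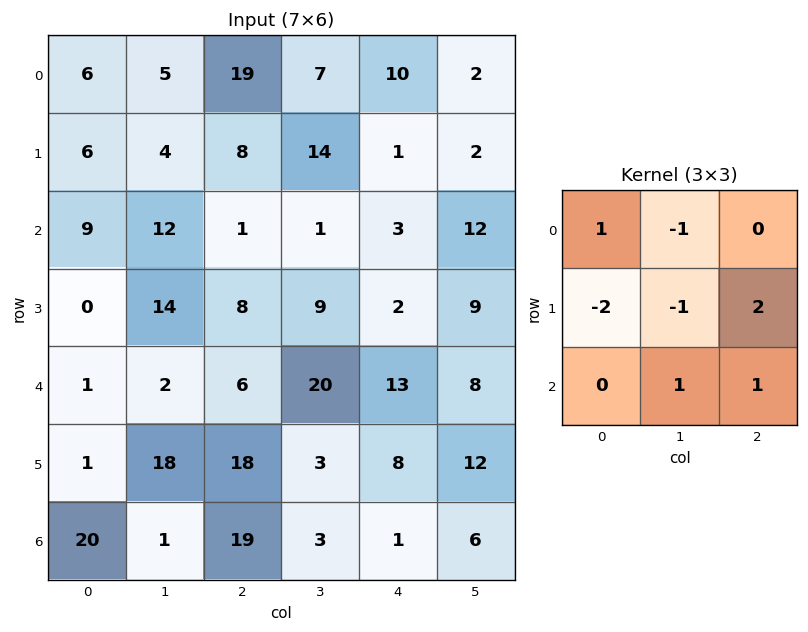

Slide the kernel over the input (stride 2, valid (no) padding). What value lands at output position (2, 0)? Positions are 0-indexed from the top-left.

35

The receptive field on the input at this output position is [1 2 6 / 1 18 18 / 20 1 19]. Elementwise product with the kernel and sum: 1·1 + 2·-1 + 1·-2 + 18·-1 + 18·2 + 1·1 + 19·1.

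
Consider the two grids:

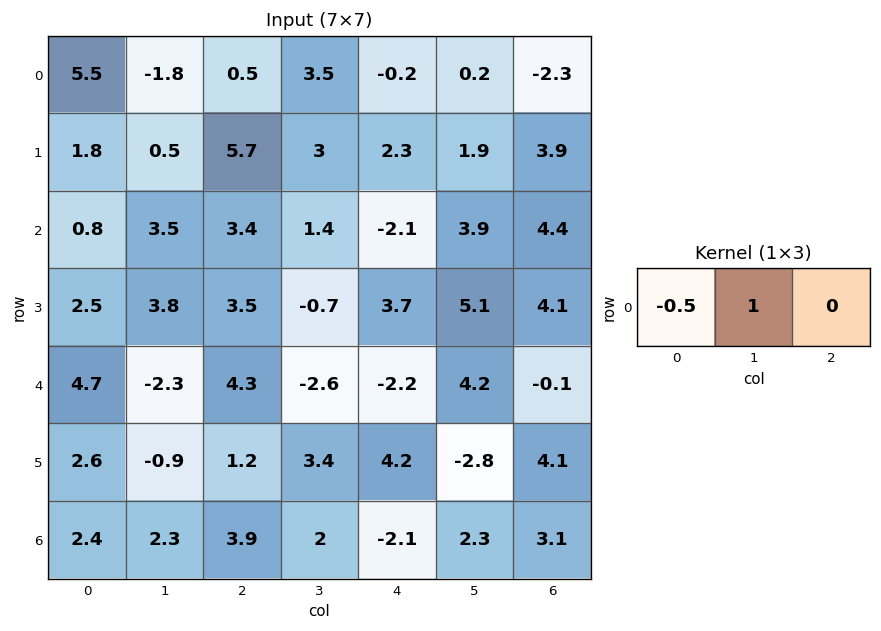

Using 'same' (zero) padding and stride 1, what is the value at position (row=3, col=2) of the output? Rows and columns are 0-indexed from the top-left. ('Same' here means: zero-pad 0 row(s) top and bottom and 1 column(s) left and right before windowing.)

The receptive field on the zero-padded input at this output position is [3.8 3.5 -0.7]. Elementwise product with the kernel and sum: 3.8·-0.5 + 3.5·1.

1.6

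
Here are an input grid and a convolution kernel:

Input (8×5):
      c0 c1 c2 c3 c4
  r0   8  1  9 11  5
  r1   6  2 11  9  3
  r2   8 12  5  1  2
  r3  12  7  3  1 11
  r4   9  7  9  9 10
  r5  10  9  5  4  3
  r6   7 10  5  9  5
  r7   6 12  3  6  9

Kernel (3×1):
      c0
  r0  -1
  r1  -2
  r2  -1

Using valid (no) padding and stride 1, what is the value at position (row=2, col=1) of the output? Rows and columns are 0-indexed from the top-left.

The receptive field on the input at this output position is [12 / 7 / 7]. Elementwise product with the kernel and sum: 12·-1 + 7·-2 + 7·-1.

-33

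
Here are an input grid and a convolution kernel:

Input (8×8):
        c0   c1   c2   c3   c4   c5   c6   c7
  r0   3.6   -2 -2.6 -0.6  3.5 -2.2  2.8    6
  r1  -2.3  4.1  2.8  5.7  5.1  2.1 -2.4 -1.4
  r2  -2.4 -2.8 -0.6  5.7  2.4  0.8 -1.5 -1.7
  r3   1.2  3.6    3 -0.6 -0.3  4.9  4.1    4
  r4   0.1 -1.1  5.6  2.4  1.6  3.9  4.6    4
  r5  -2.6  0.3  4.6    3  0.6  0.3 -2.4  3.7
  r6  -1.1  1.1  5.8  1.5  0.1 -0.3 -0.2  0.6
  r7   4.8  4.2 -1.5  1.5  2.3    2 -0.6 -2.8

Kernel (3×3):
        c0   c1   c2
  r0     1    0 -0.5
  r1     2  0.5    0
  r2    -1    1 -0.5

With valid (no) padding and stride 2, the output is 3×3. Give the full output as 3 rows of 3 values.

Output[0,0]: The receptive field on the input at this output position is [3.6 -2 -2.6 / -2.3 4.1 2.8 / -2.4 -2.8 -0.6]. Elementwise product with the kernel and sum: 3.6·1 + -2.6·-0.5 + -2.3·2 + 4.1·0.5 + -2.4·-1 + -2.8·1 + -0.6·-0.5.
Output[0,1]: The receptive field on the input at this output position is [-2.6 -0.6 3.5 / 2.8 5.7 5.1 / -0.6 5.7 2.4]. Elementwise product with the kernel and sum: -2.6·1 + 3.5·-0.5 + 2.8·2 + 5.7·0.5 + -0.6·-1 + 5.7·1 + 2.4·-0.5.

2.25 9.2 12.5
-1.9 -0.1 5
-8.45 11.15 0.35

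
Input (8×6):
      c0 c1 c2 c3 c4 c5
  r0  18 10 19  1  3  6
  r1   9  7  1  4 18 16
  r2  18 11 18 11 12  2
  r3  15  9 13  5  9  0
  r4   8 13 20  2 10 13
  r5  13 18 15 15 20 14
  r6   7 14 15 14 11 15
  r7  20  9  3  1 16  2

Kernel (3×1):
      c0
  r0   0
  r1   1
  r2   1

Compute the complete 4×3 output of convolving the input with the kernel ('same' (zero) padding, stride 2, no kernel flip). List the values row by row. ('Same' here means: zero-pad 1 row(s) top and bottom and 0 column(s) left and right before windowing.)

Output[0,0]: The receptive field on the zero-padded input at this output position is [0 / 18 / 9]. Elementwise product with the kernel and sum: 18·1 + 9·1.
Output[0,1]: The receptive field on the zero-padded input at this output position is [0 / 19 / 1]. Elementwise product with the kernel and sum: 19·1 + 1·1.

27 20 21
33 31 21
21 35 30
27 18 27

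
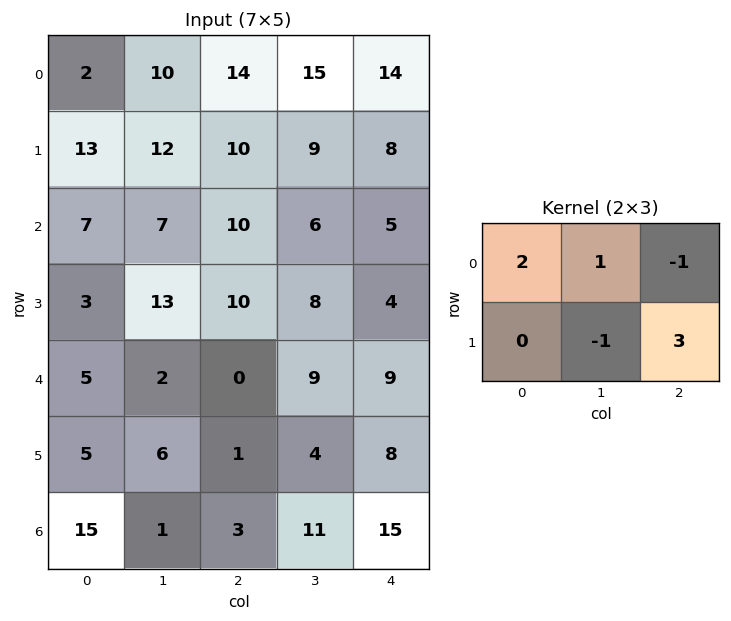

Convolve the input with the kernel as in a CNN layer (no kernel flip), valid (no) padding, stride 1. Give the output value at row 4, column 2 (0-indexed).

The receptive field on the input at this output position is [0 9 9 / 1 4 8]. Elementwise product with the kernel and sum: 0·2 + 9·1 + 9·-1 + 4·-1 + 8·3.

20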